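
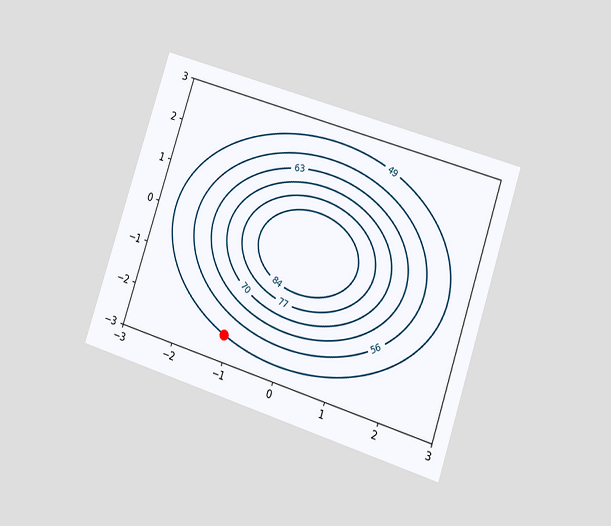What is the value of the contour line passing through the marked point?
49

The chart is tilted about 18° clockwise and viewed at a slight angle. The marked point sits on the contour labelled 49.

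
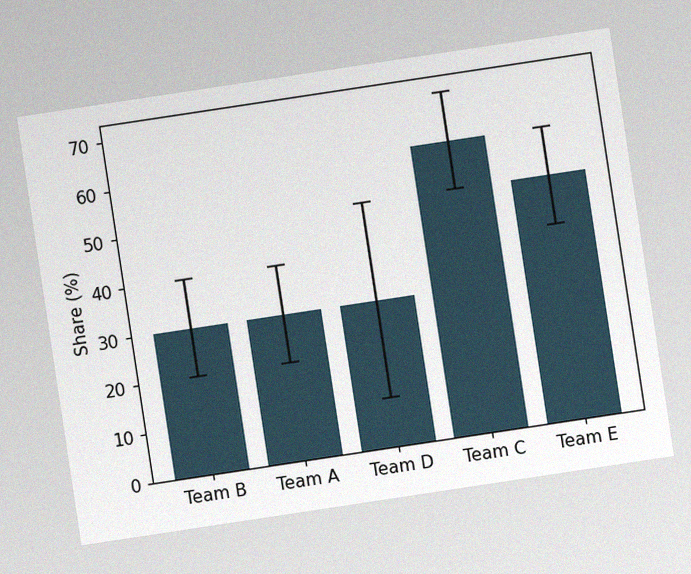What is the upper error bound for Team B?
40%

The chart is tilted about 9° counter-clockwise, with some photo noise. The Team B bar's upper whisker reaches 40%.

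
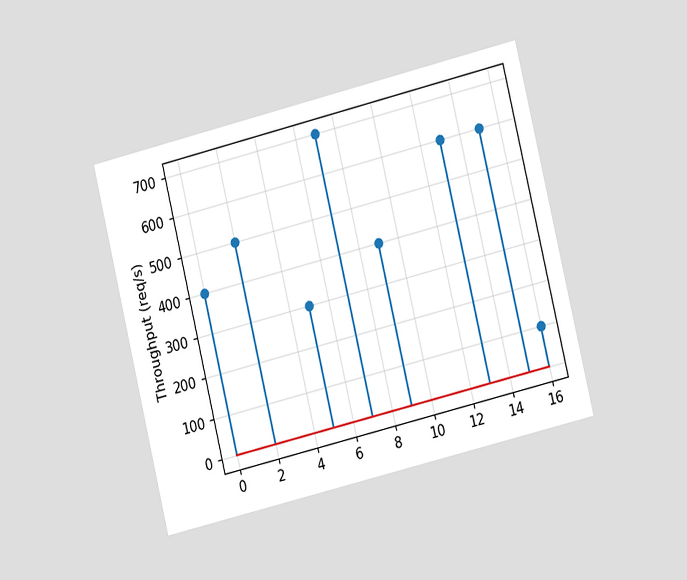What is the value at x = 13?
The chart is tilted about 14° counter-clockwise and viewed at a slight angle. The stem at x=13 reaches 600req/s.

600req/s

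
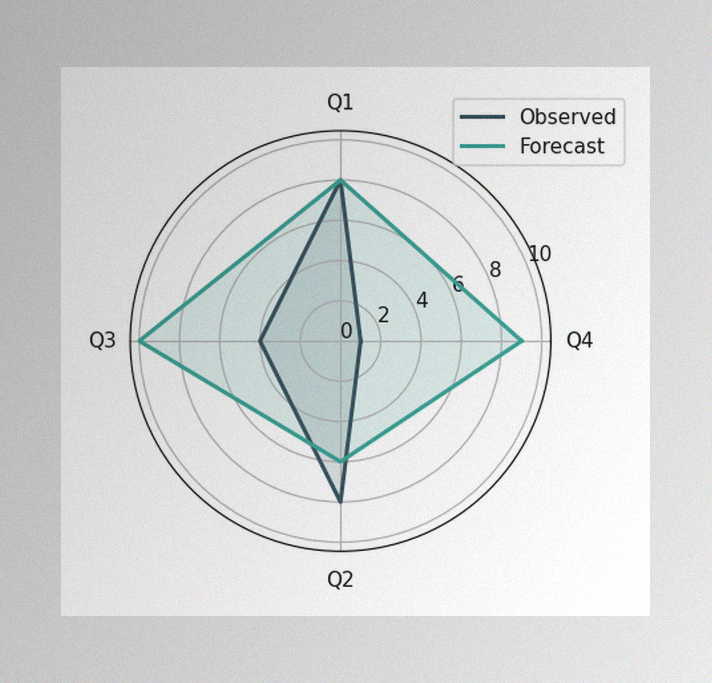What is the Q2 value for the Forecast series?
The image has some photo noise and uneven lighting. On the Q2 axis, Forecast reaches 6.

6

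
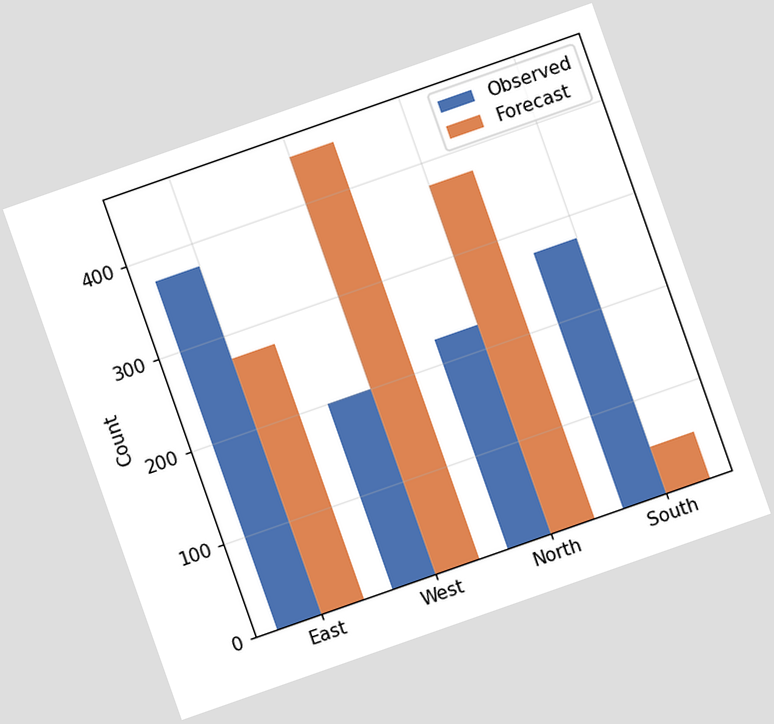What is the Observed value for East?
The chart is tilted about 19° counter-clockwise. The Observed bar at East reaches 375 on the y-axis.

375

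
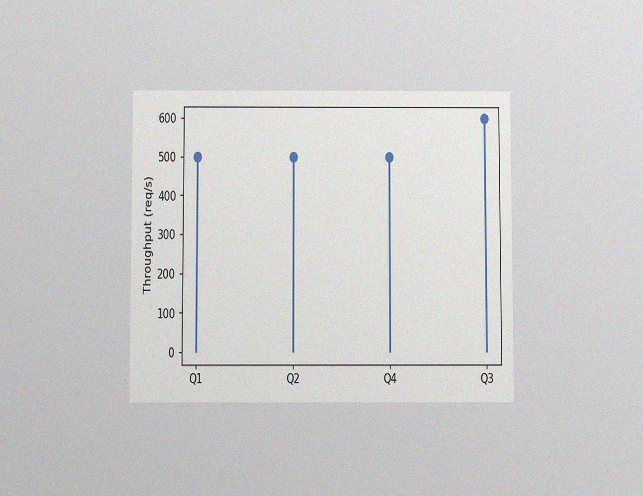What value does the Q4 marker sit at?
The chart is viewed slightly from below, with some photo noise. The Q4 marker sits at 500req/s.

500req/s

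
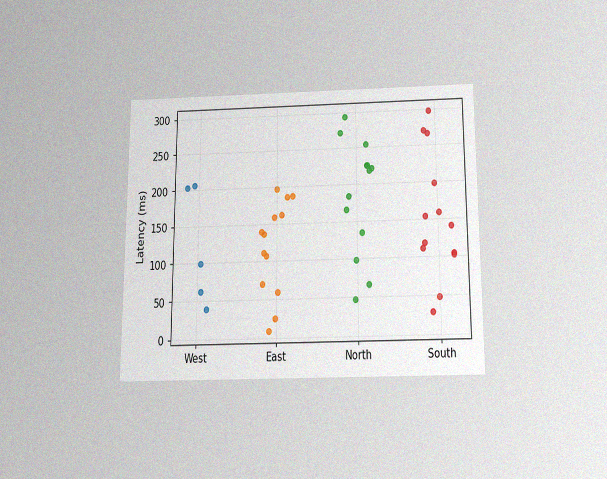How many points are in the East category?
The chart is viewed slightly from below, with some photo noise. Counting the markers in the East column gives 13.

13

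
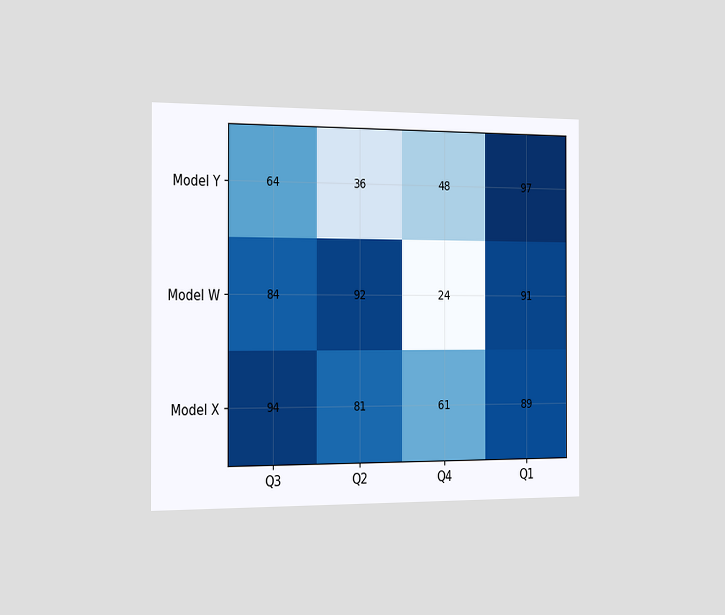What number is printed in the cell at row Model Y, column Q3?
The chart is viewed slightly from the left. The (Model Y, Q3) cell reads 64.

64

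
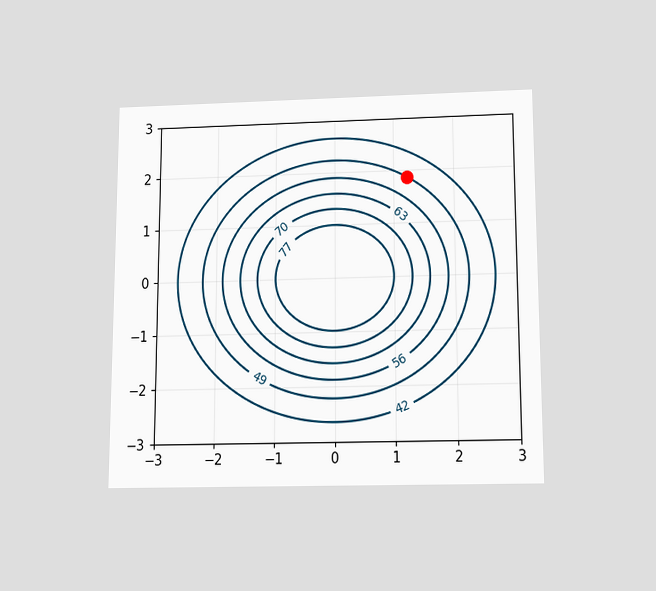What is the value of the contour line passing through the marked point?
49

The chart is viewed slightly from below. The marked point sits on the contour labelled 49.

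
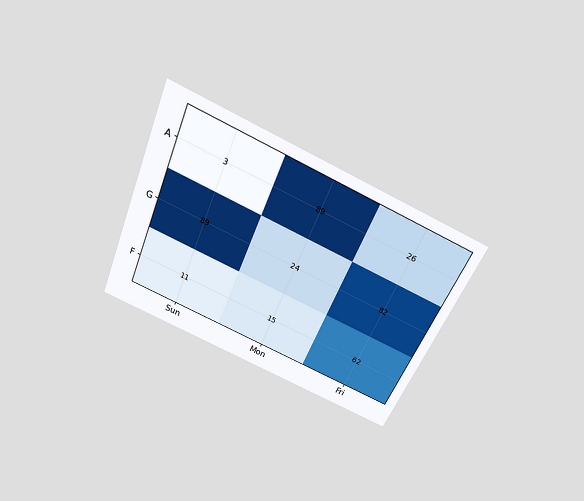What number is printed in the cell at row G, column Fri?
The chart is tilted about 23° clockwise and viewed slightly from above. The (G, Fri) cell reads 82.

82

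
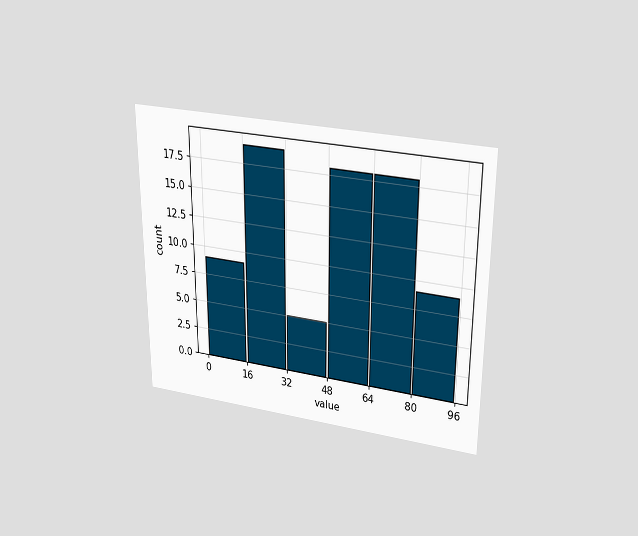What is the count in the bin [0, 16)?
The chart is viewed slightly from above. The [0, 16) bin has height 9.

9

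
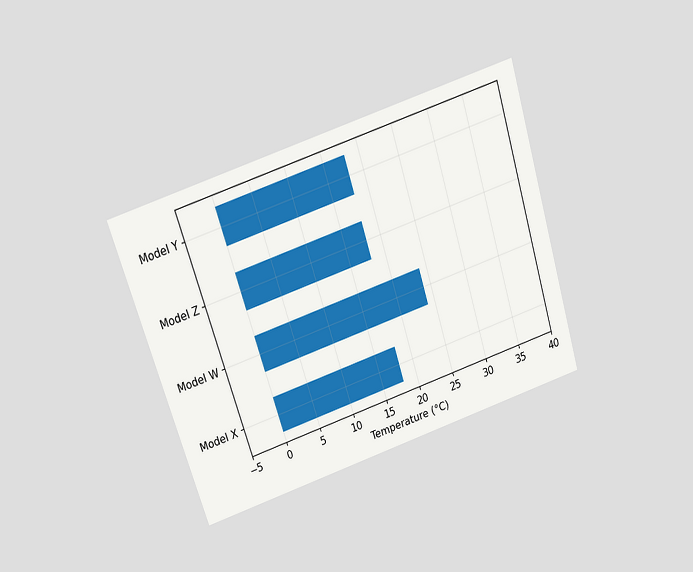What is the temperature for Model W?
The chart is tilted about 18° counter-clockwise and viewed slightly from above. Reading along the chart's x-axis, the Model W bar reaches 24°C.

24°C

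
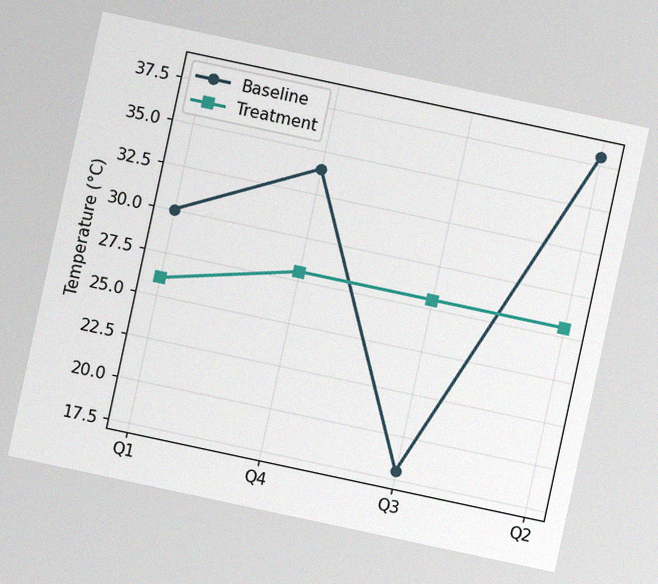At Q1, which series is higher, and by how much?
Baseline, by 4°C

The chart is tilted about 12° clockwise, with some photo noise. At Q1, Baseline sits above the other line by 4°C.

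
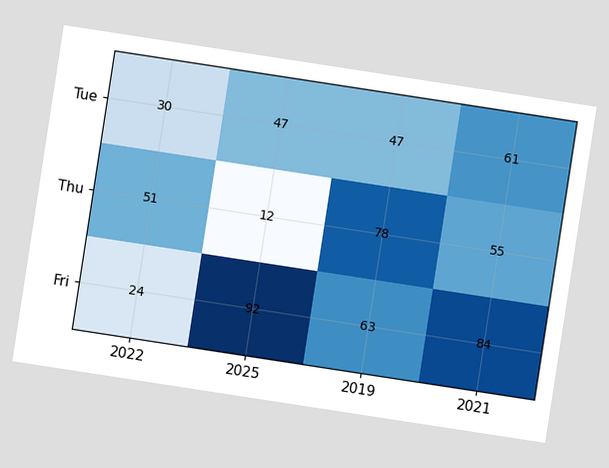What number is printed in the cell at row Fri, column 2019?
The chart is tilted about 9° clockwise. The (Fri, 2019) cell reads 63.

63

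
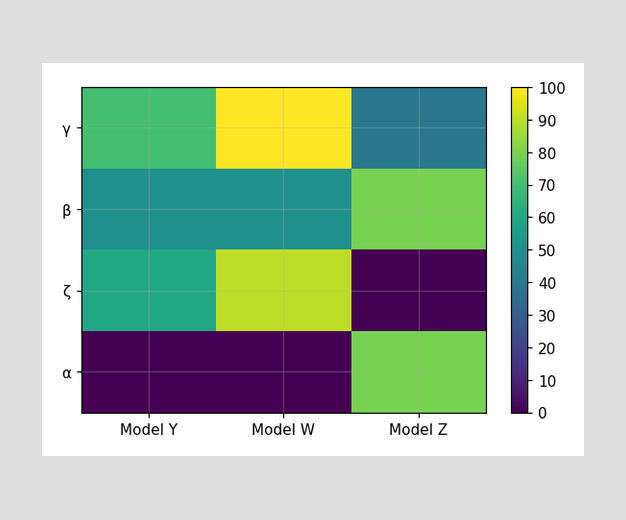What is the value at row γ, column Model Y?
70

Matching cell (γ, Model Y) against the colorbar gives 70.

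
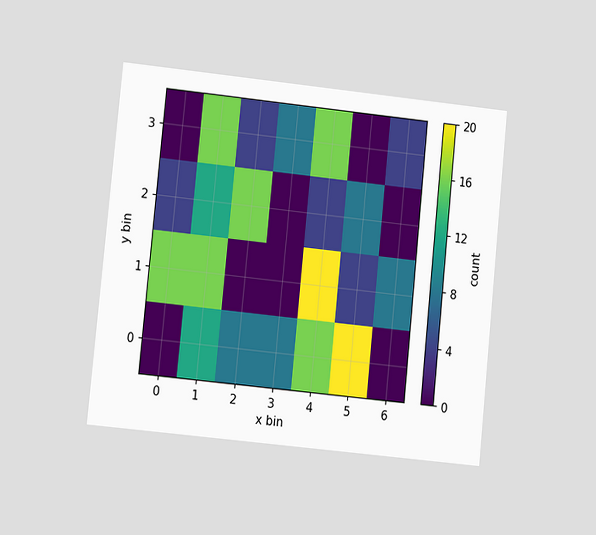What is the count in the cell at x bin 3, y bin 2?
0

The chart is tilted about 6° clockwise and viewed at a slight angle. Matching the cell (3, 2) against the colorbar gives 0.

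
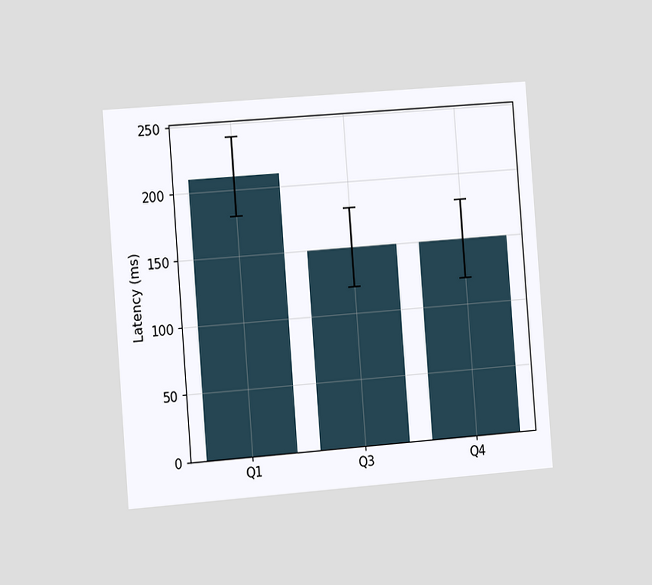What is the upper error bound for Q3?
The chart is tilted about 4° counter-clockwise and viewed slightly from the left. The Q3 bar's upper whisker reaches 180ms.

180ms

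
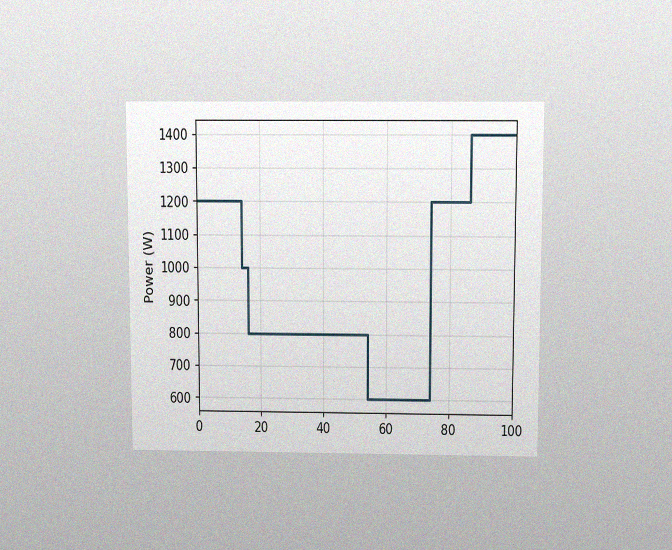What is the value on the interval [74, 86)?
1200W

The chart is viewed slightly from above, with some photo noise. On [74, 86) the step sits at 1200W.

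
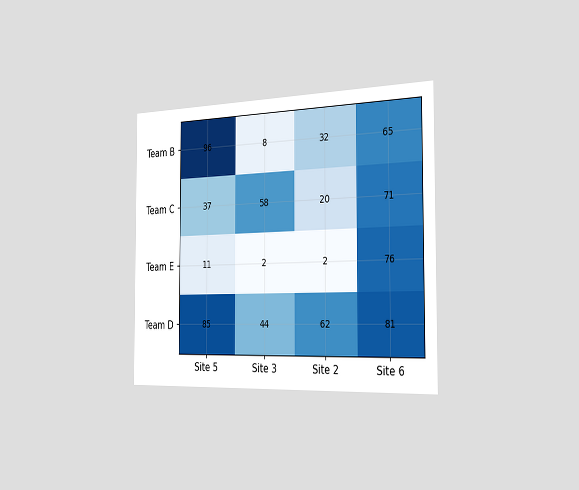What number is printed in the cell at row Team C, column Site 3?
58

The chart is viewed slightly from the right. The (Team C, Site 3) cell reads 58.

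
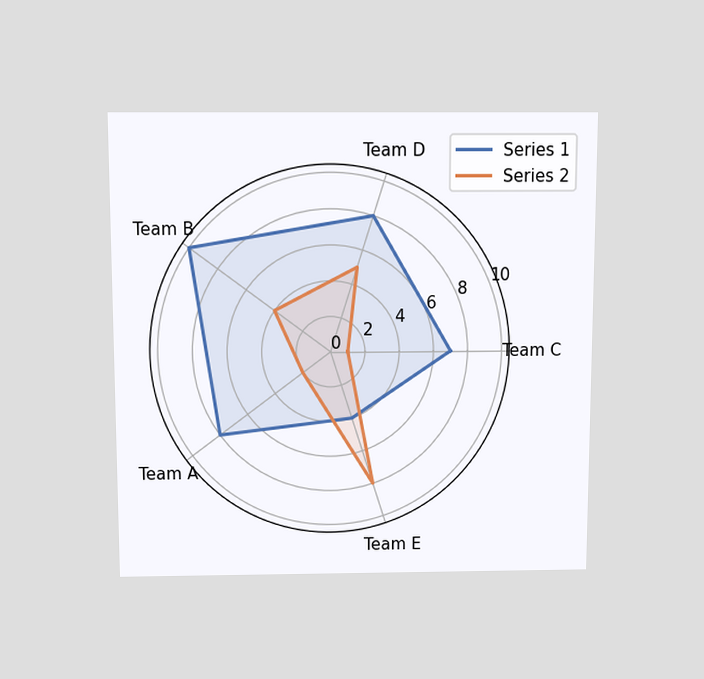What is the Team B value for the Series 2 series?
The chart is viewed slightly from above. On the Team B axis, Series 2 reaches 4.

4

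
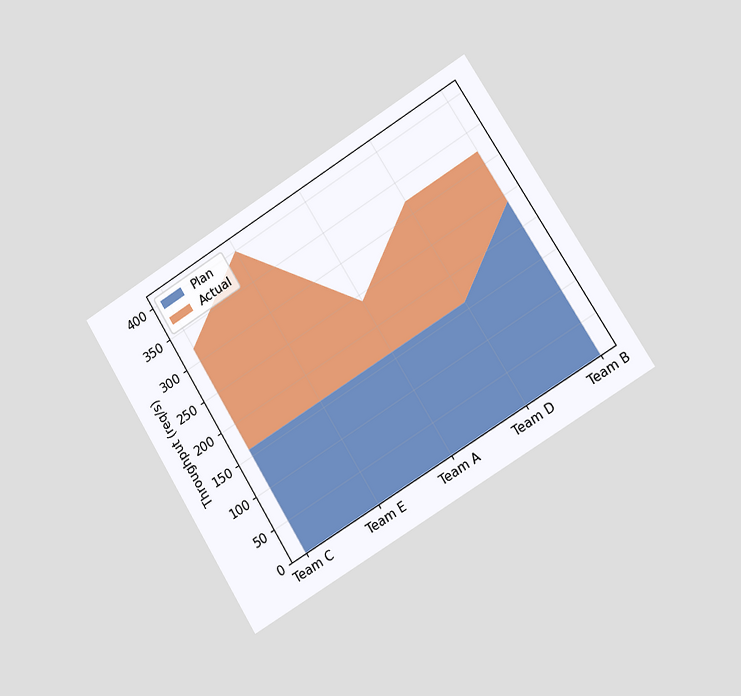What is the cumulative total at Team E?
The chart is tilted about 32° counter-clockwise and viewed slightly from the right. The stacked total at Team E reaches 400req/s.

400req/s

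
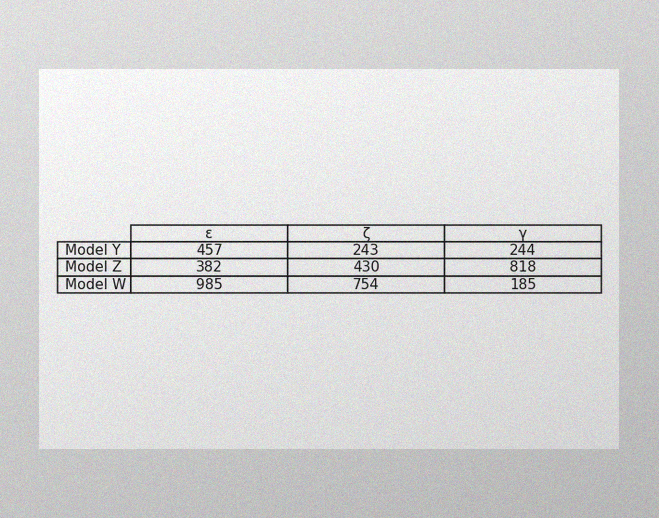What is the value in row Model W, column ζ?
The image has some photo noise and uneven lighting. The (Model W, ζ) cell reads 754.

754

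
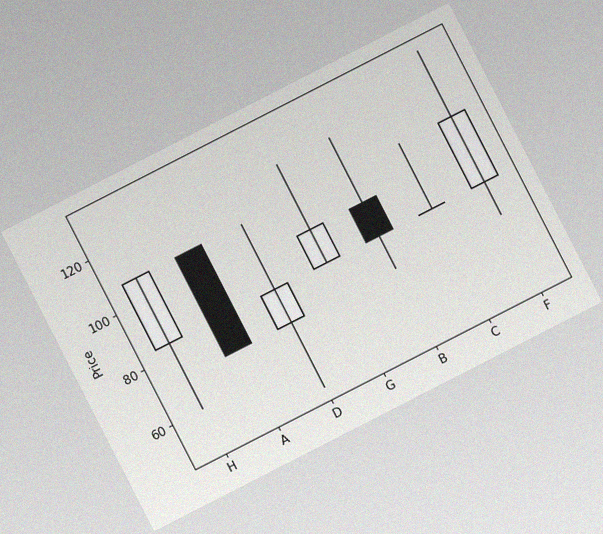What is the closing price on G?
The chart is tilted about 27° counter-clockwise, with some photo noise. The G candle closes at 96.

96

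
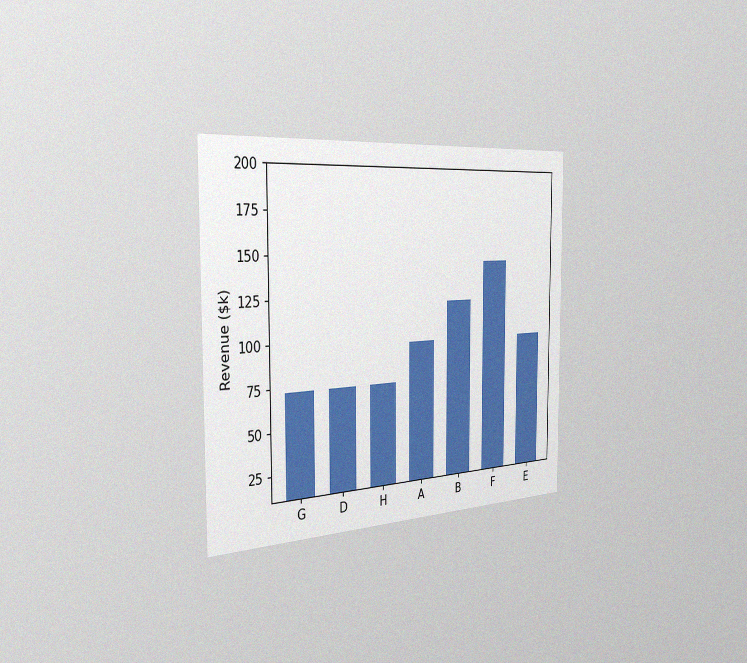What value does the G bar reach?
The chart is viewed slightly from the left, with some photo noise. Reading along the chart's y-axis, the G bar reaches $72k.

$72k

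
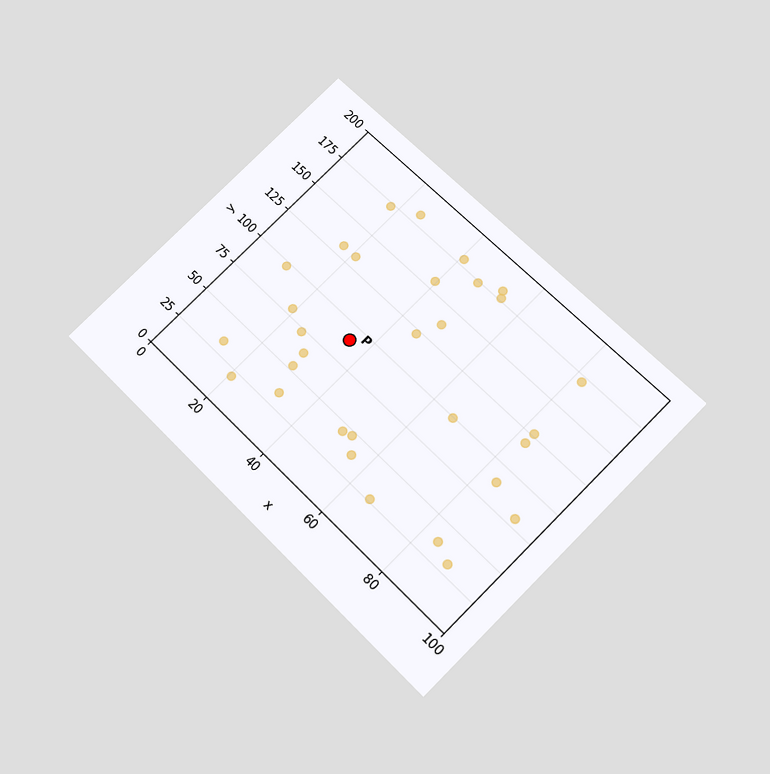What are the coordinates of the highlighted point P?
The chart is tilted about 45° clockwise and viewed slightly from below. Following the gridlines from P to each axis, P sits at (35, 90).

(35, 90)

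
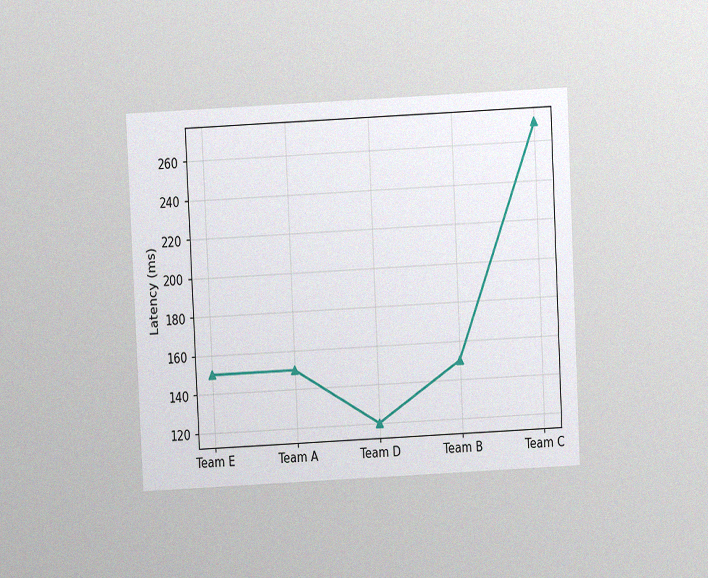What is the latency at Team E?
The chart is tilted about 3° counter-clockwise and viewed at a slight angle, with some photo noise. At Team E, the line is at 150ms.

150ms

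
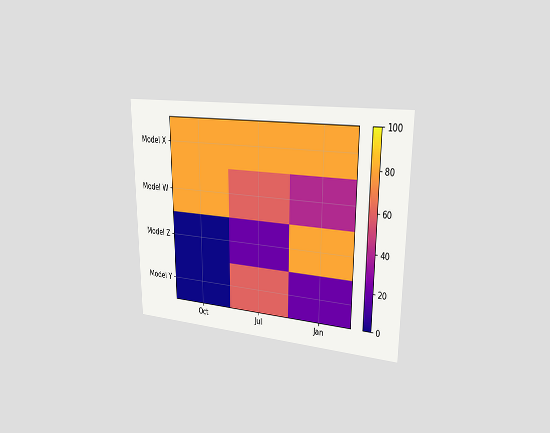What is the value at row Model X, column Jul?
The chart is viewed slightly from the right. Matching cell (Model X, Jul) against the colorbar gives 80.

80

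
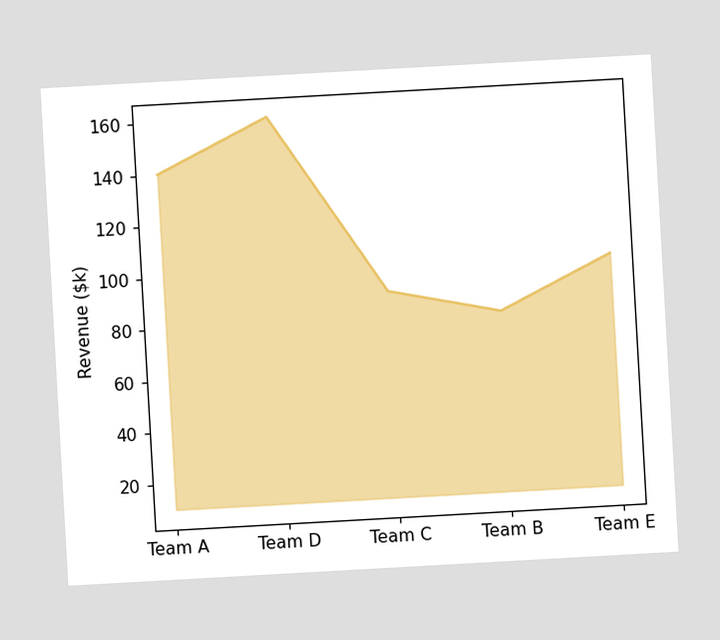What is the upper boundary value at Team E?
The chart is tilted about 3° counter-clockwise. At Team E the upper boundary is at $100k.

$100k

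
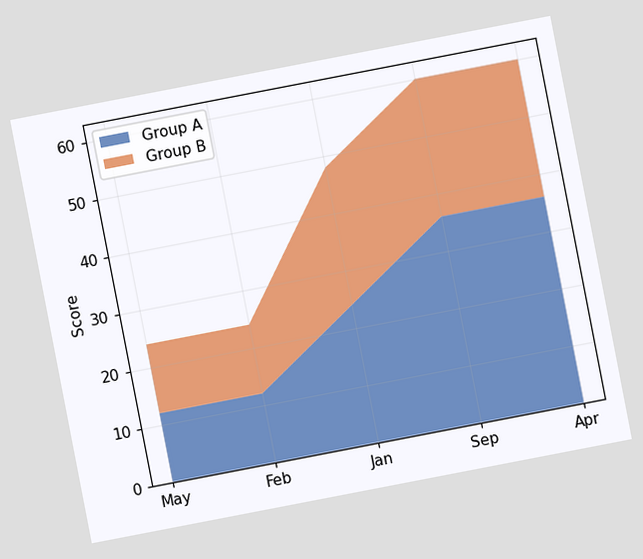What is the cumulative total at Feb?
The chart is tilted about 11° counter-clockwise. The stacked total at Feb reaches 24.

24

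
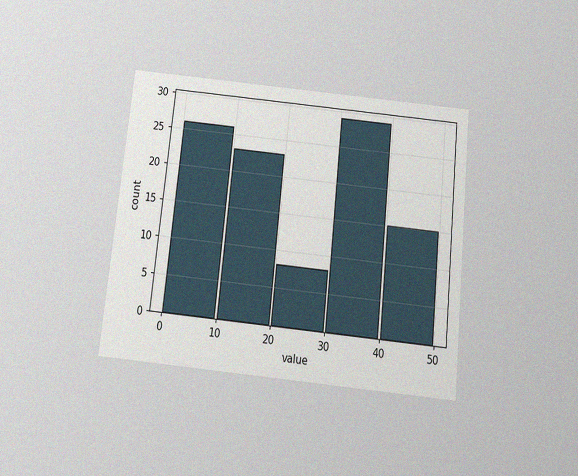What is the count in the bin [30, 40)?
29

The chart is tilted about 6° clockwise and viewed slightly from below, with some photo noise. The [30, 40) bin has height 29.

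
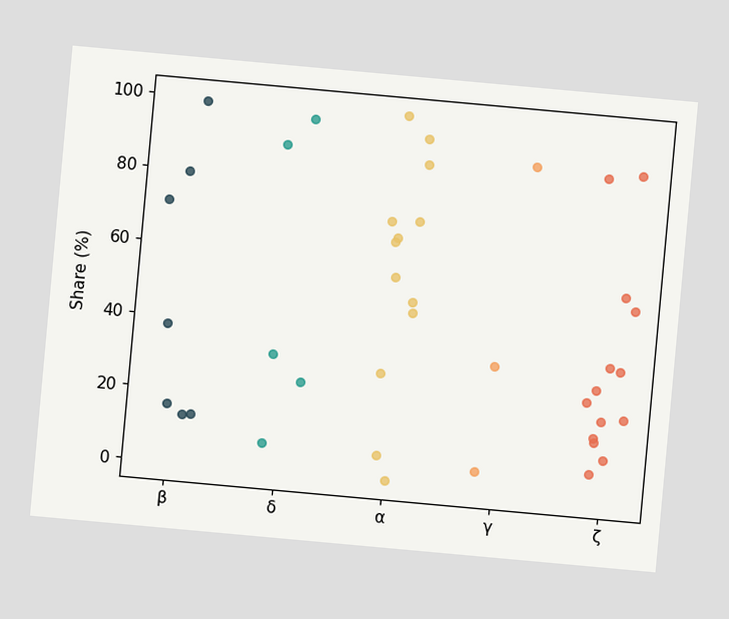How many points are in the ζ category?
The chart is tilted about 5° clockwise. Counting the markers in the ζ column gives 14.

14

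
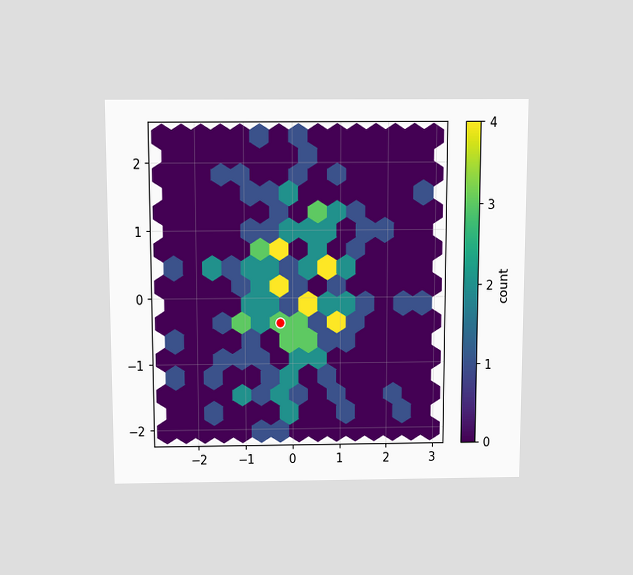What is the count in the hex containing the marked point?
The chart is viewed slightly from above. The marked hex reads 3 on the colorbar.

3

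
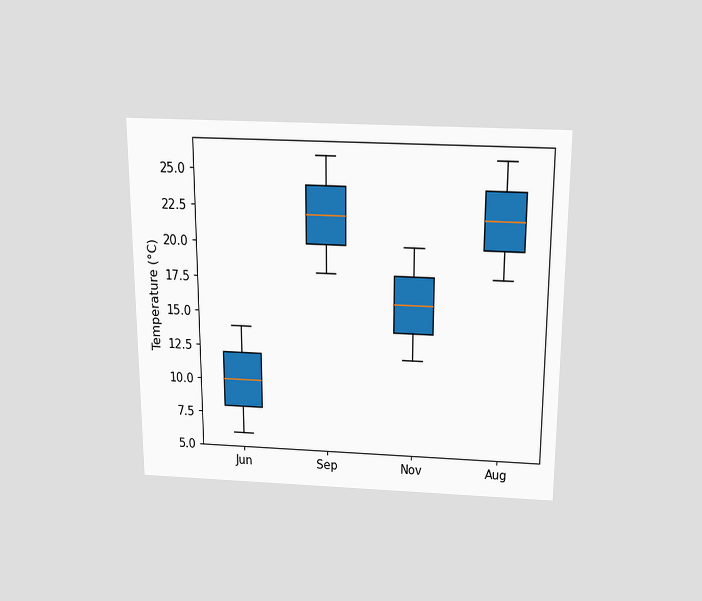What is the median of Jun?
The chart is viewed slightly from above. The median line in the Jun box sits at 10°C.

10°C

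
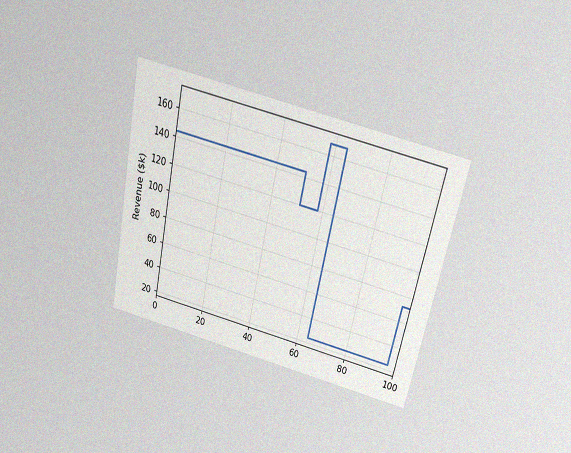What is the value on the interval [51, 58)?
$120k

The chart is tilted about 12° clockwise and viewed slightly from above, with some photo noise. On [51, 58) the step sits at $120k.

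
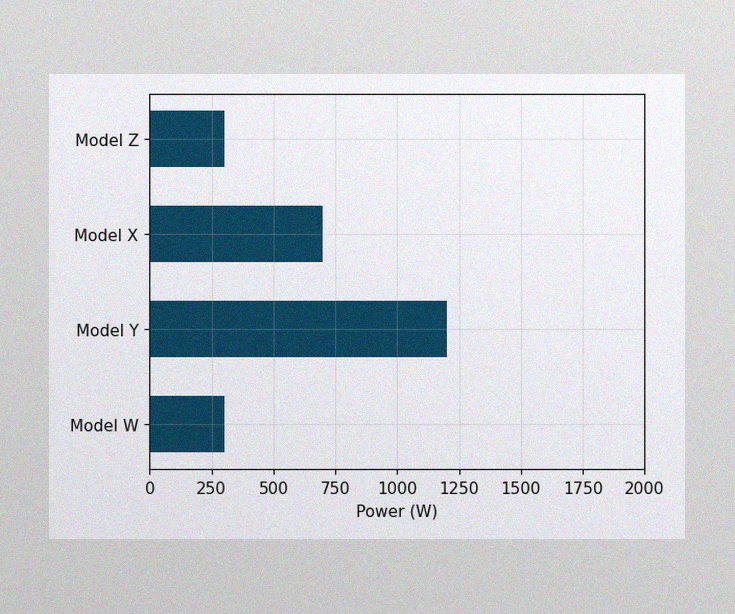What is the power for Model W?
The image has some photo noise and uneven lighting. Reading along the chart's x-axis, the Model W bar reaches 300W.

300W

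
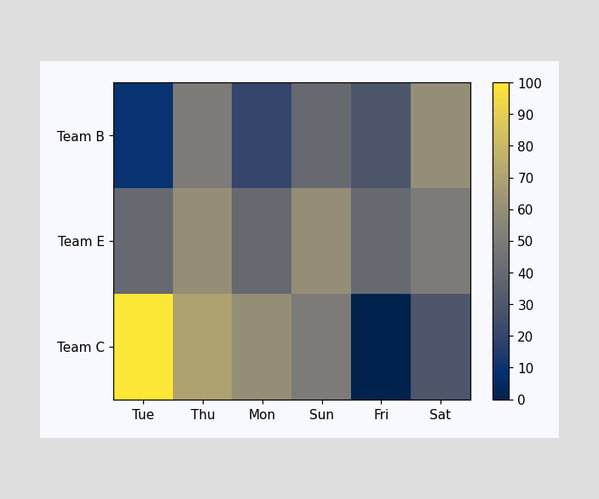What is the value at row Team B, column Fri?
30

Matching cell (Team B, Fri) against the colorbar gives 30.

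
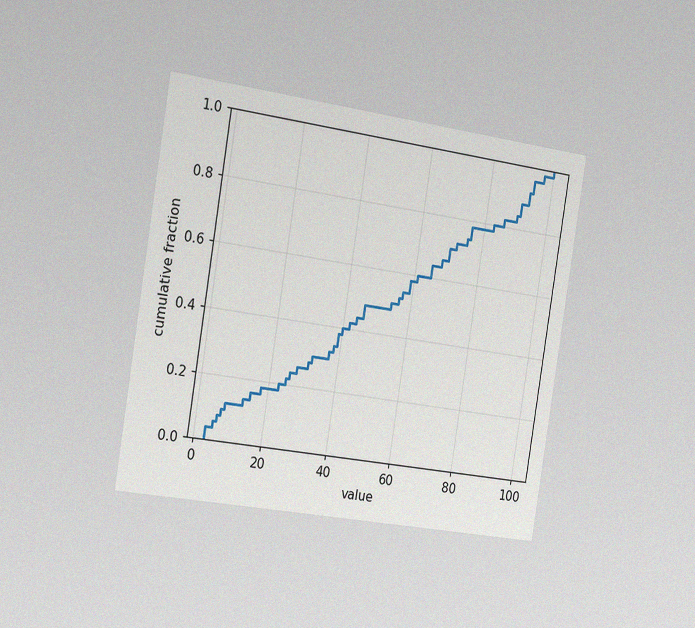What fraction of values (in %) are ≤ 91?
The chart is tilted about 9° clockwise and viewed slightly from the left, with some photo noise. At x=91 the ECDF step is at 88%.

88%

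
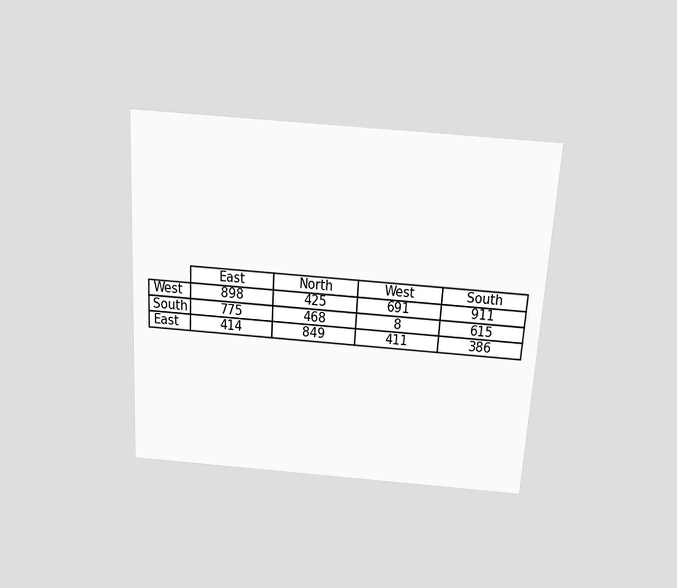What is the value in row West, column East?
The chart is tilted about 3° clockwise and viewed slightly from above. The (West, East) cell reads 898.

898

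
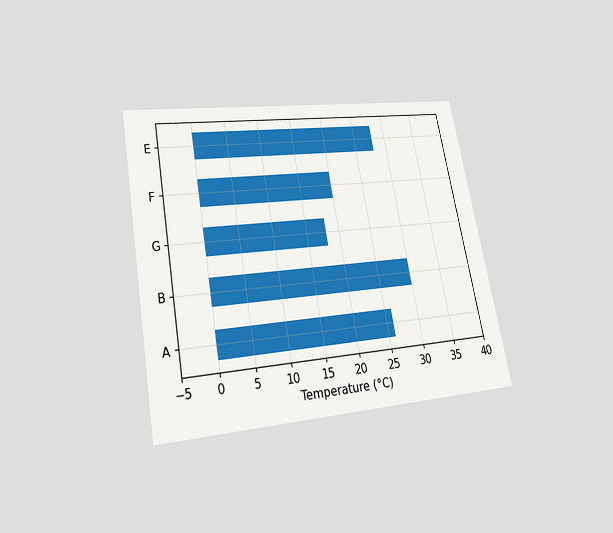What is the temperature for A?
26°C

The chart is tilted about 11° counter-clockwise and viewed slightly from below. Reading along the chart's x-axis, the A bar reaches 26°C.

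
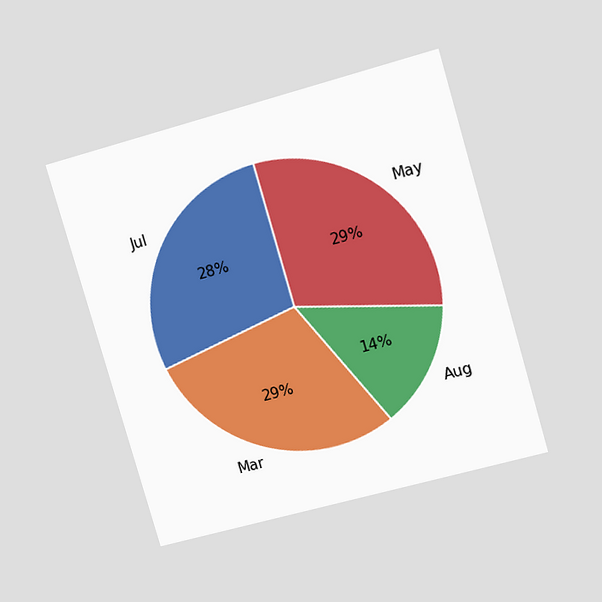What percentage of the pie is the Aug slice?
14%

The chart is tilted about 16° counter-clockwise and viewed at a slight angle. The Aug slice takes up 14% of the pie.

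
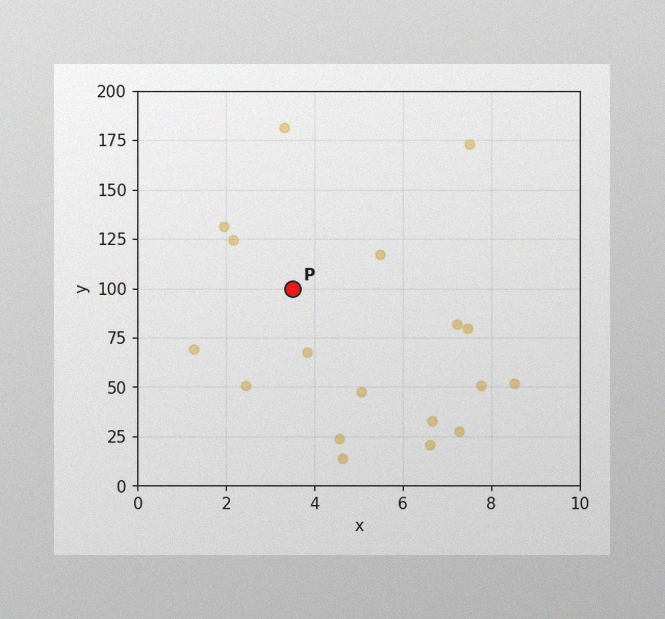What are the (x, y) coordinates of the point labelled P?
(3.5, 100)

The image has some photo noise and uneven lighting. Following the gridlines from P to each axis, P sits at (3.5, 100).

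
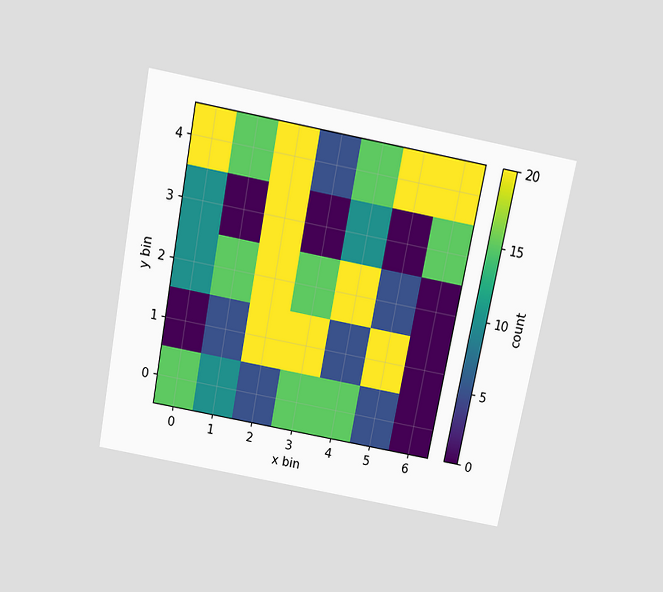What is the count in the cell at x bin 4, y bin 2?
The chart is tilted about 11° clockwise and viewed slightly from above. Matching the cell (4, 2) against the colorbar gives 20.

20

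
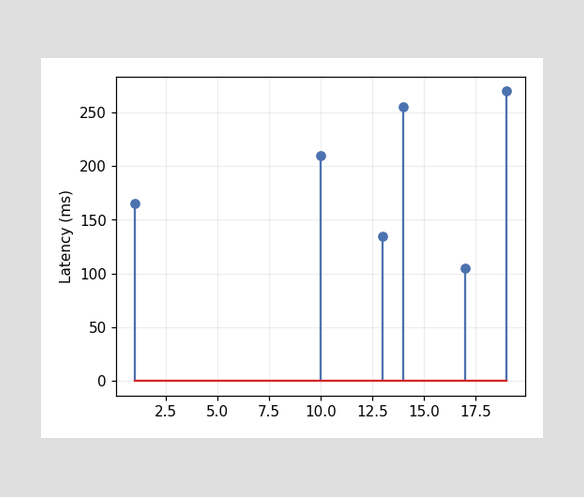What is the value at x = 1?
The stem at x=1 reaches 165ms.

165ms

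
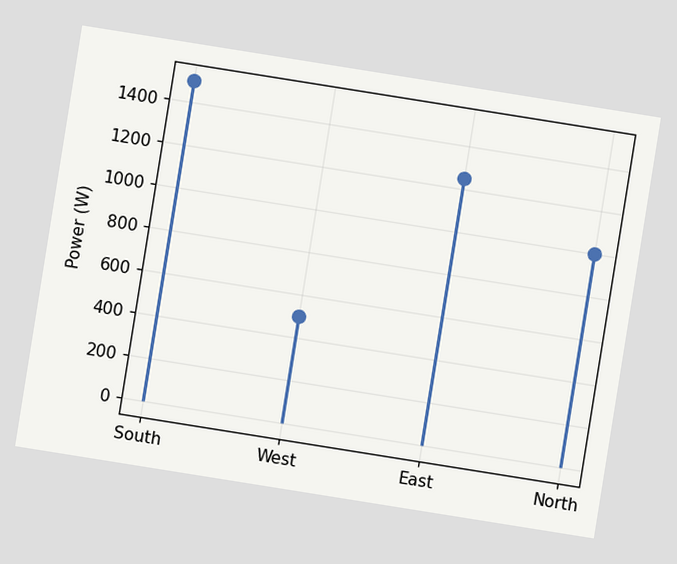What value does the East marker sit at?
1250W

The chart is tilted about 9° clockwise. The East marker sits at 1250W.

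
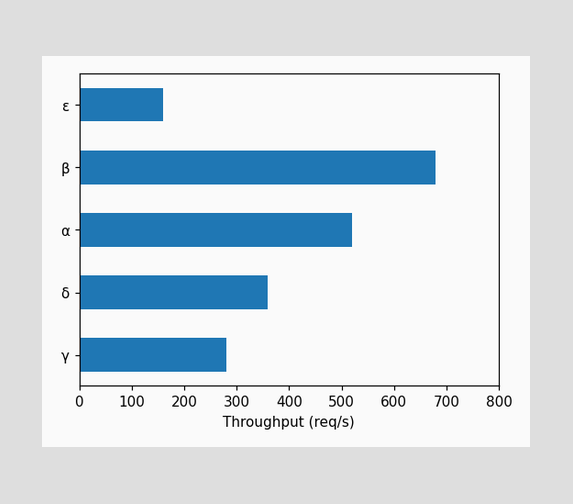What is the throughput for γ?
280req/s

Reading along the chart's x-axis, the γ bar reaches 280req/s.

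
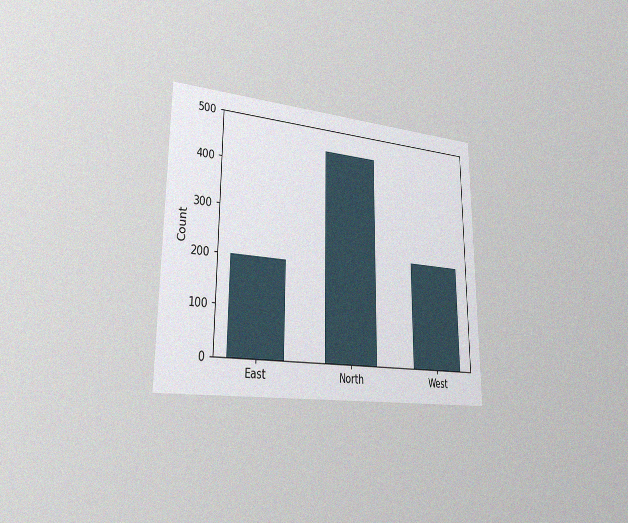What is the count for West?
The chart is viewed slightly from the left, with some photo noise. Reading along the chart's y-axis, the West bar reaches 225.

225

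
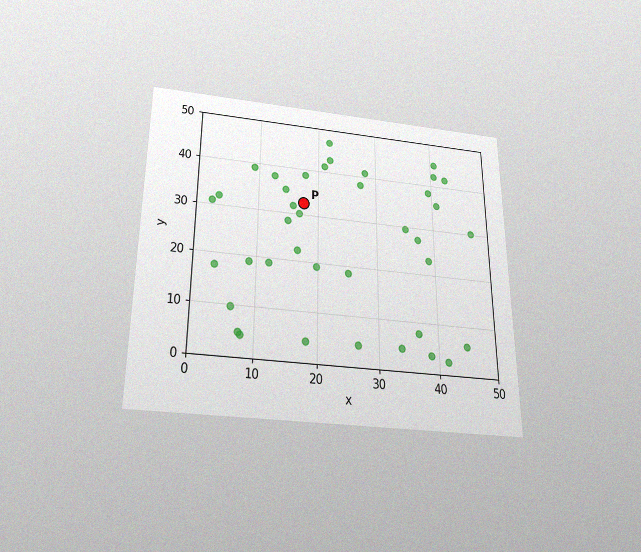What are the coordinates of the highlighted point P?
The chart is viewed slightly from below, with some photo noise. Following the gridlines from P to each axis, P sits at (17.5, 32.5).

(17.5, 32.5)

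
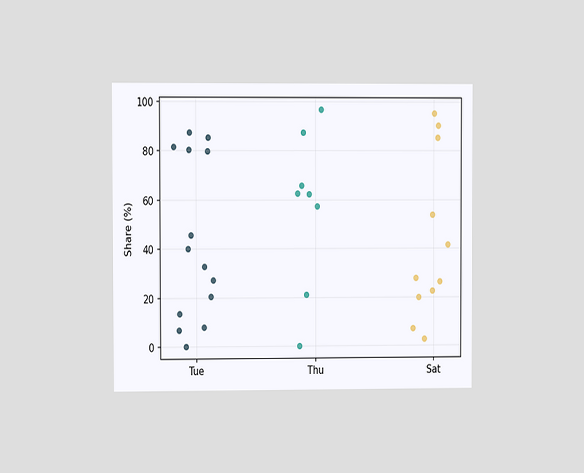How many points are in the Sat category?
11

The chart is viewed at a slight angle. Counting the markers in the Sat column gives 11.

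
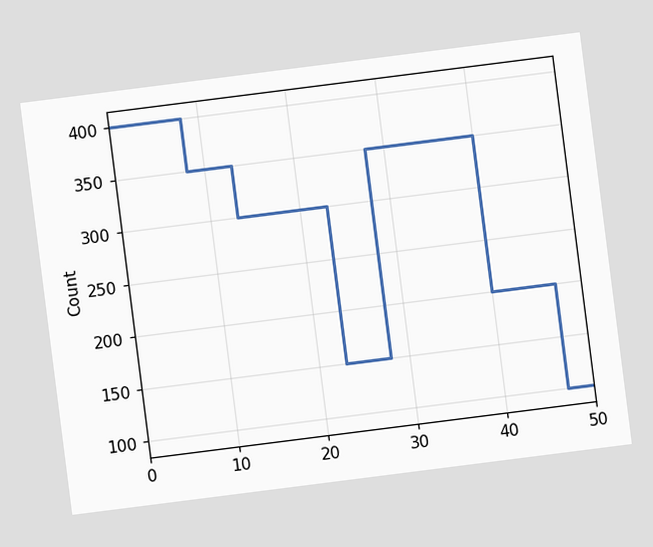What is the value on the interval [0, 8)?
The chart is tilted about 7° counter-clockwise. On [0, 8) the step sits at 400.

400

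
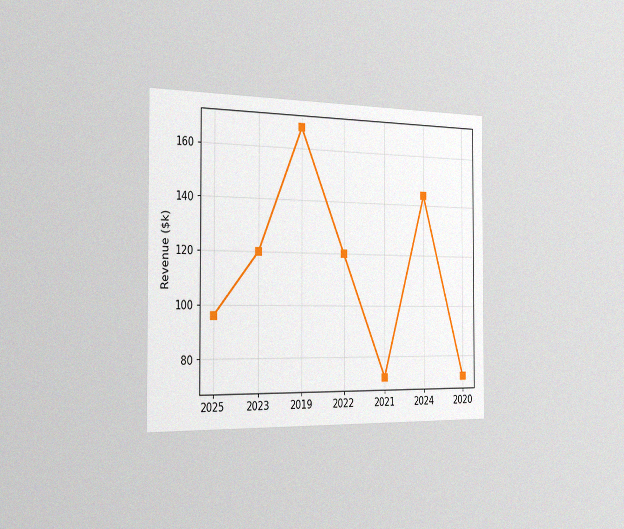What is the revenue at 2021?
$72k

The chart is viewed slightly from the left, with some photo noise. At 2021, the line is at $72k.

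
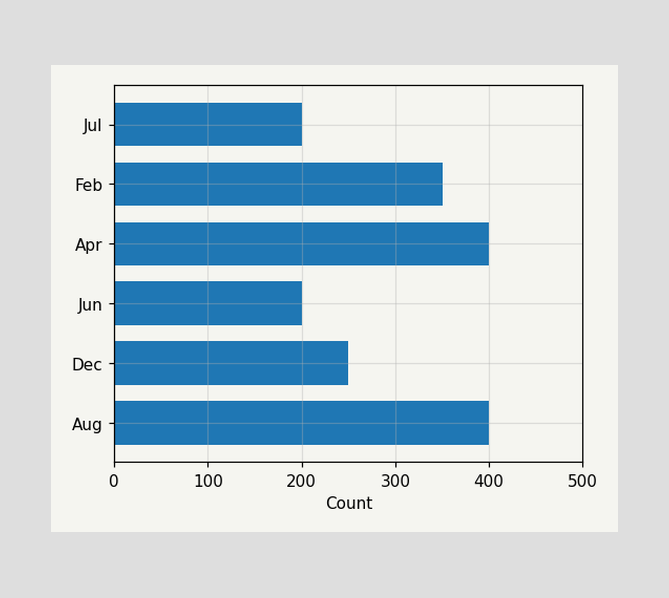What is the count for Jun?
200

Reading along the chart's x-axis, the Jun bar reaches 200.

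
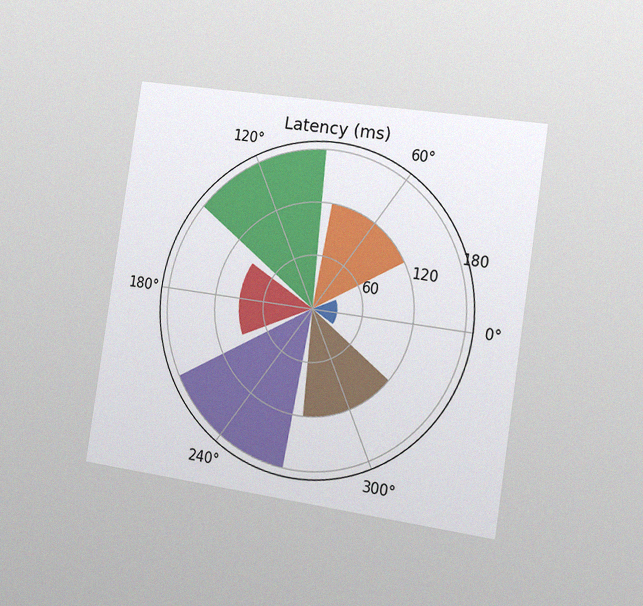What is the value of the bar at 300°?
The chart is tilted about 8° clockwise and viewed slightly from the right, with some photo noise. The bar at 300° reaches 120ms on the radial axis.

120ms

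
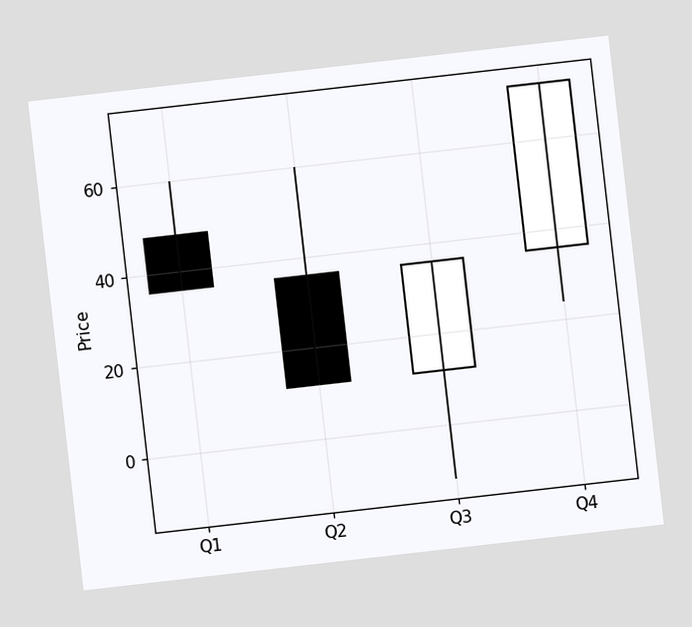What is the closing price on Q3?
36

The chart is tilted about 6° counter-clockwise. The Q3 candle closes at 36.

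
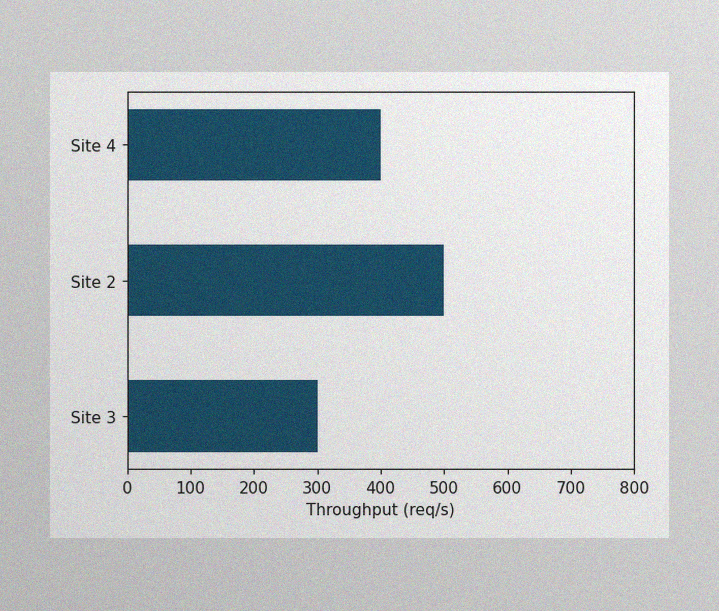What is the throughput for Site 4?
400req/s

The image has some photo noise and uneven lighting. Reading along the chart's x-axis, the Site 4 bar reaches 400req/s.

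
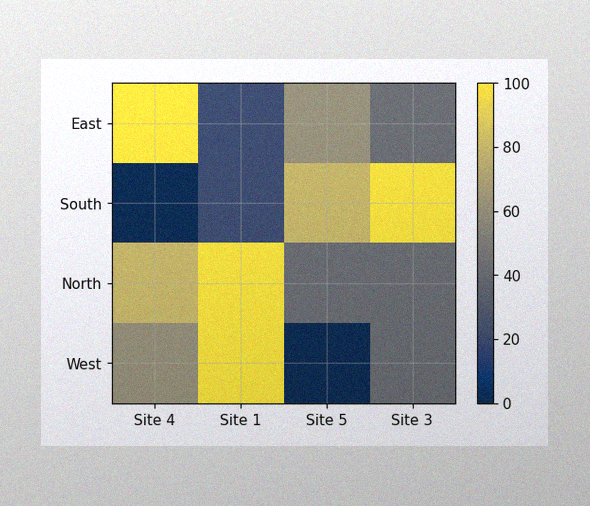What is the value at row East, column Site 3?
40

The image has some photo noise and uneven lighting. Matching cell (East, Site 3) against the colorbar gives 40.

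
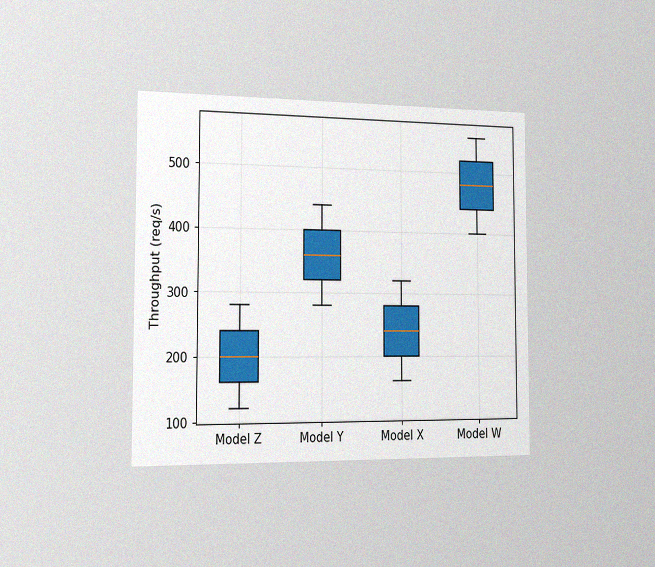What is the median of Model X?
The chart is viewed slightly from the left, with some photo noise. The median line in the Model X box sits at 240req/s.

240req/s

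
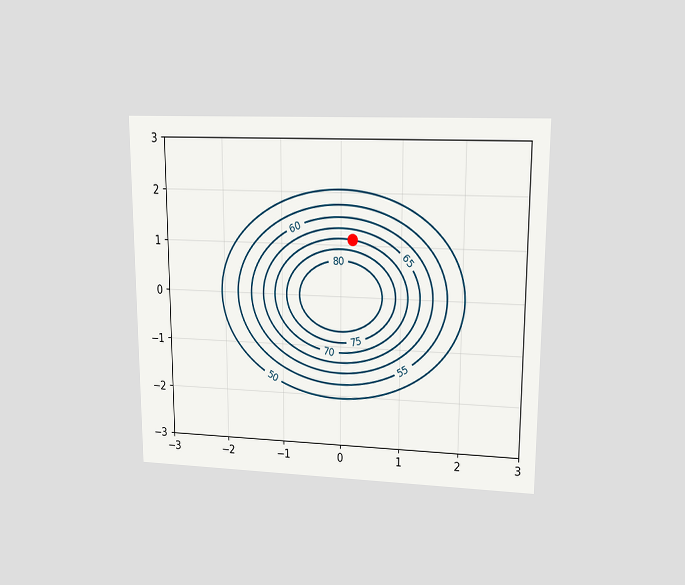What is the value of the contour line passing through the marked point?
The chart is viewed at a slight angle. The marked point sits on the contour labelled 70.

70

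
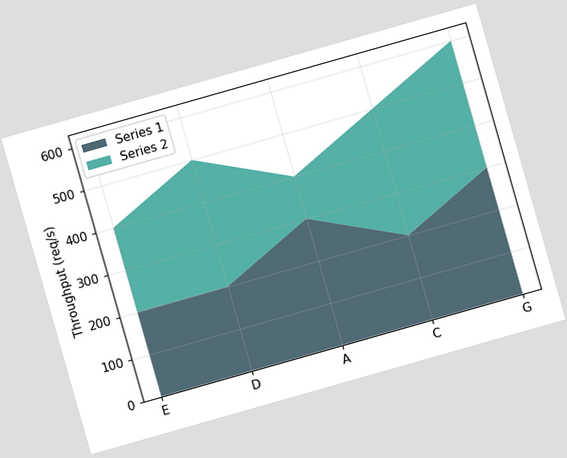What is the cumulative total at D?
500req/s

The chart is tilted about 16° counter-clockwise. The stacked total at D reaches 500req/s.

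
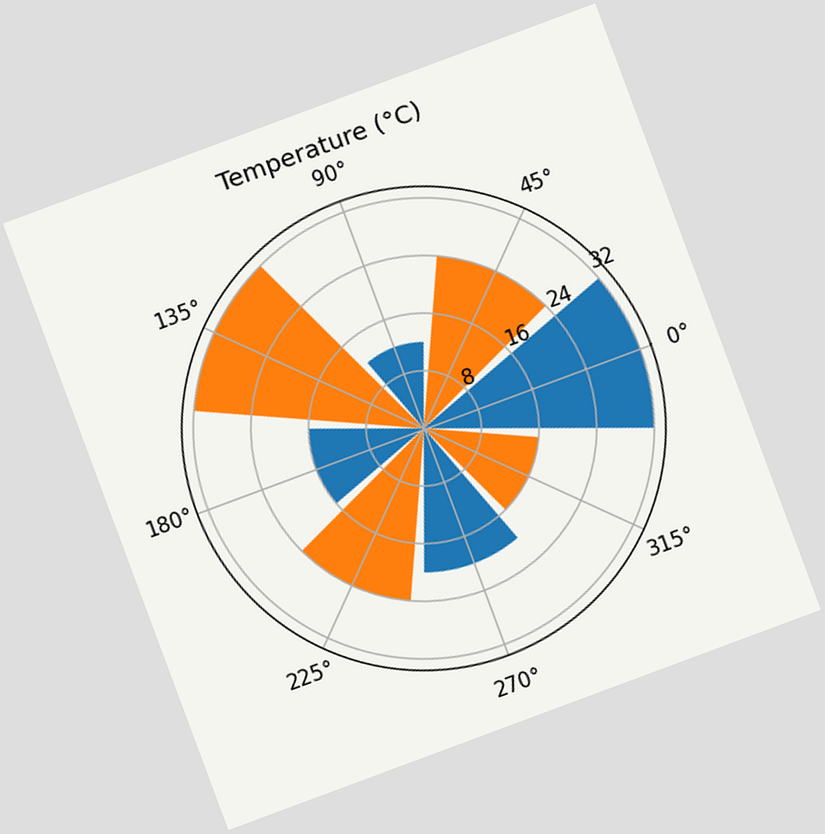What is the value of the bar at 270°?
20°C

The chart is tilted about 20° counter-clockwise. The bar at 270° reaches 20°C on the radial axis.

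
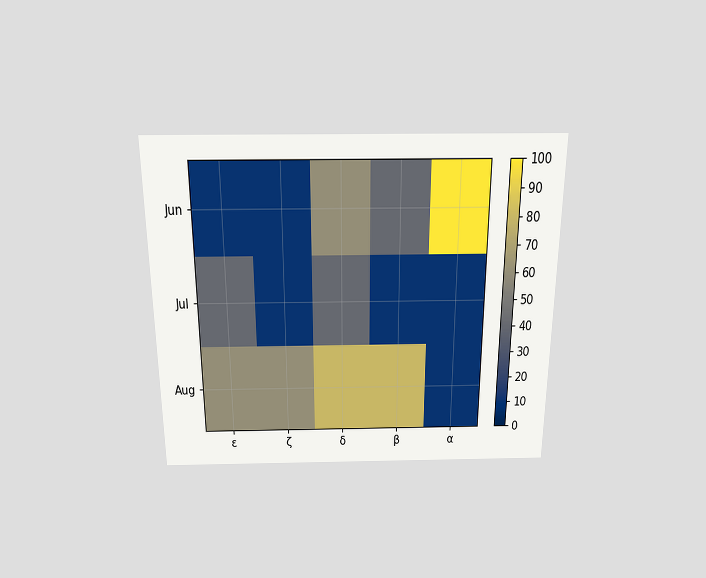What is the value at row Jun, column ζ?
10

The chart is viewed slightly from above. Matching cell (Jun, ζ) against the colorbar gives 10.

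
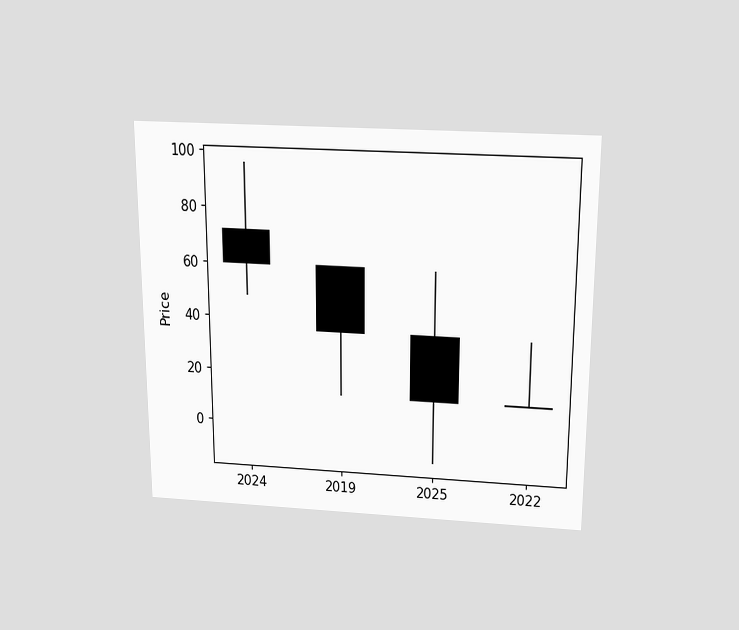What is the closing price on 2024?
60

The chart is viewed slightly from above. The 2024 candle closes at 60.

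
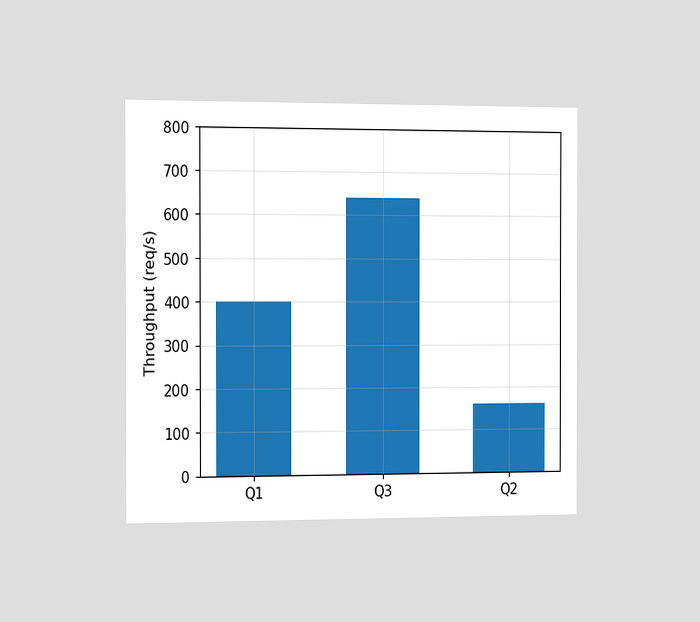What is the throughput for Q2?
160req/s

The chart is viewed slightly from the left. Reading along the chart's y-axis, the Q2 bar reaches 160req/s.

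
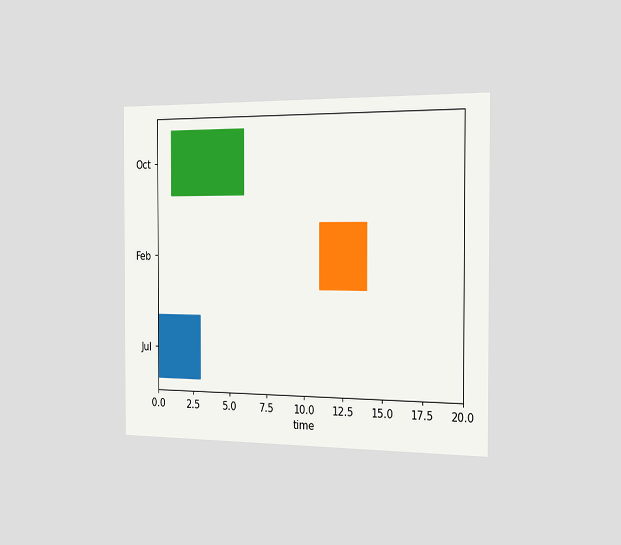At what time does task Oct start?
The chart is viewed slightly from the right. The Oct bar begins at t=1.

1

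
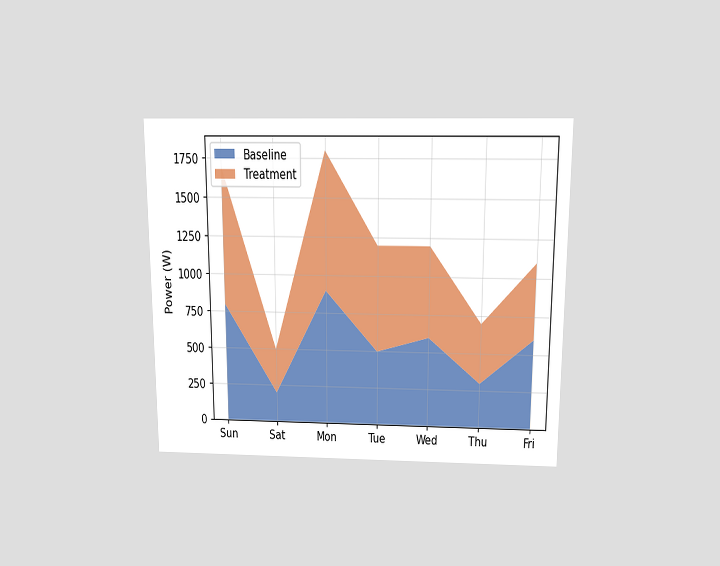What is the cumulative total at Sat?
The chart is viewed slightly from above. The stacked total at Sat reaches 500W.

500W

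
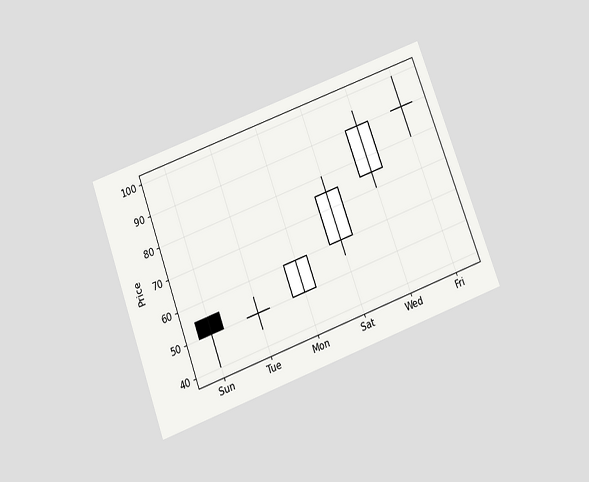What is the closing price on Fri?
90

The chart is tilted about 20° counter-clockwise and viewed slightly from below. The Fri candle closes at 90.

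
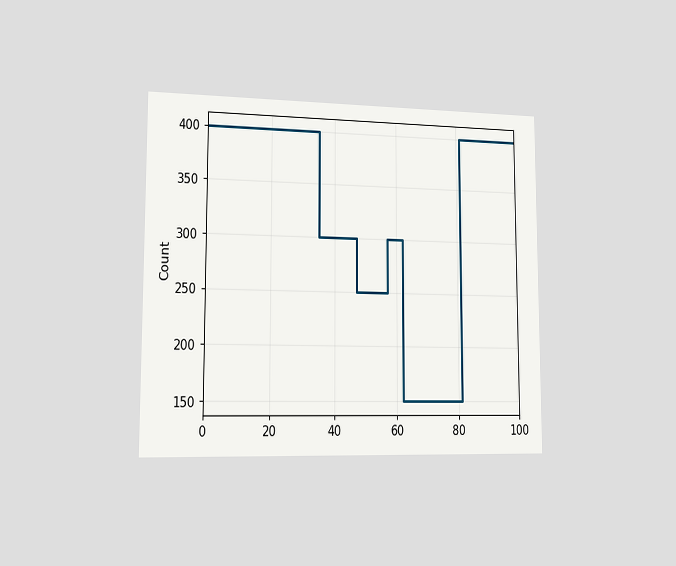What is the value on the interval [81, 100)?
The chart is viewed slightly from the left. On [81, 100) the step sits at 400.

400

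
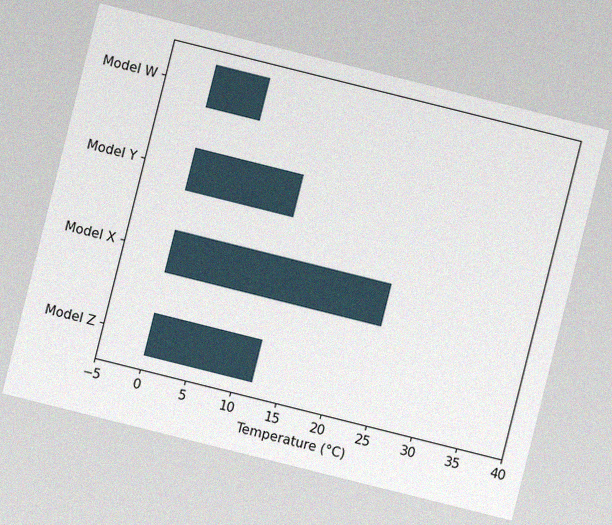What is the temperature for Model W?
The chart is tilted about 14° clockwise, with some photo noise. Reading along the chart's x-axis, the Model W bar reaches 6°C.

6°C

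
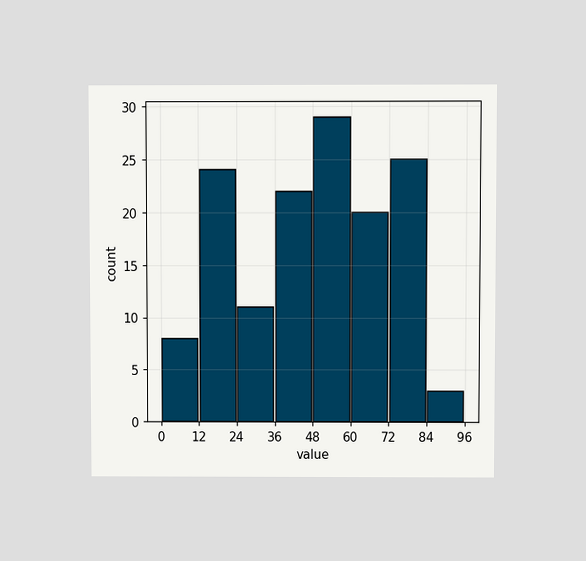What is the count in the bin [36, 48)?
The chart is viewed at a slight angle. The [36, 48) bin has height 22.

22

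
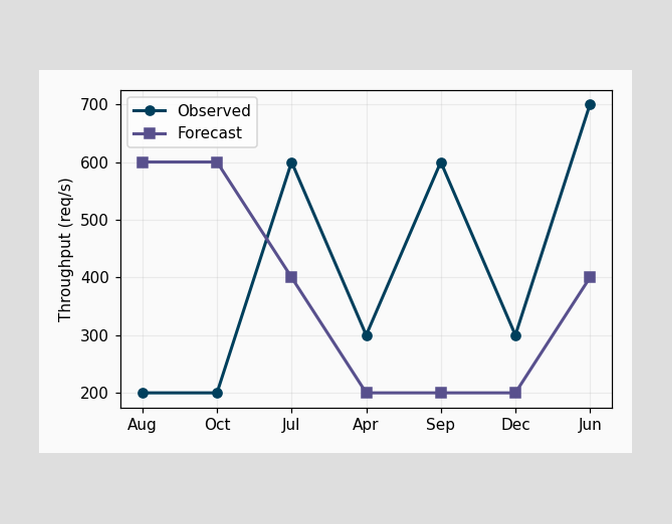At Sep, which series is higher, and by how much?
At Sep, Observed sits above the other line by 400req/s.

Observed, by 400req/s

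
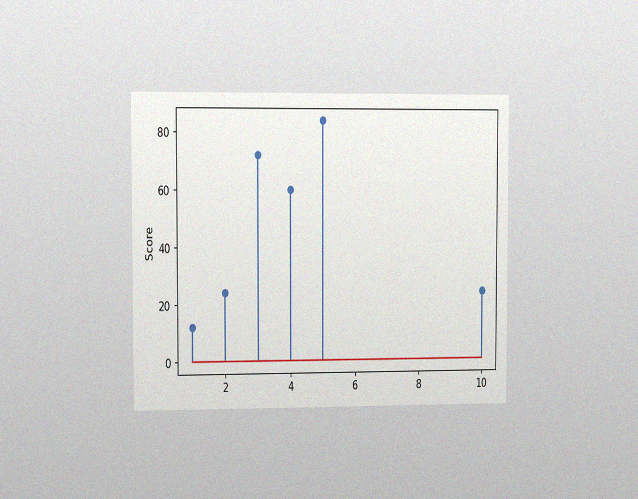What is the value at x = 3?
72

The chart is viewed slightly from the left, with some photo noise. The stem at x=3 reaches 72.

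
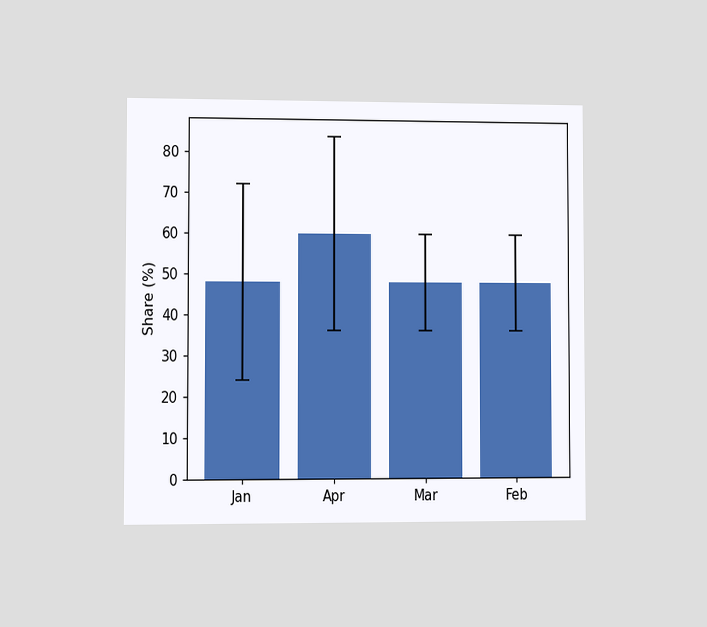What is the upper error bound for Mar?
The chart is viewed at a slight angle. The Mar bar's upper whisker reaches 60%.

60%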